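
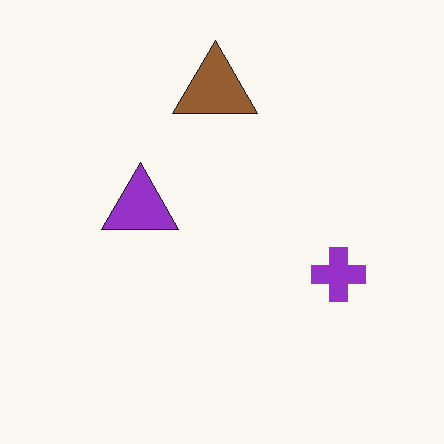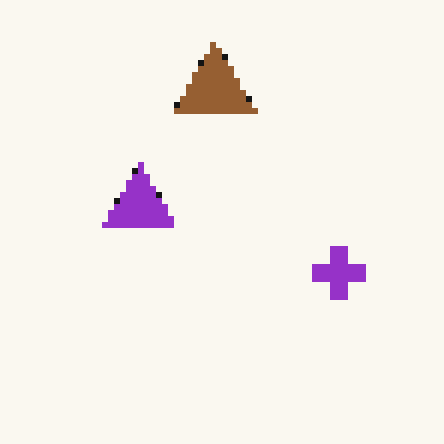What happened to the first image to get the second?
This is the original image moderately pixelated.

Shapes are reduced to large square blocks; fine edges and outlines are lost — a downscale-then-upscale (mosaic) effect.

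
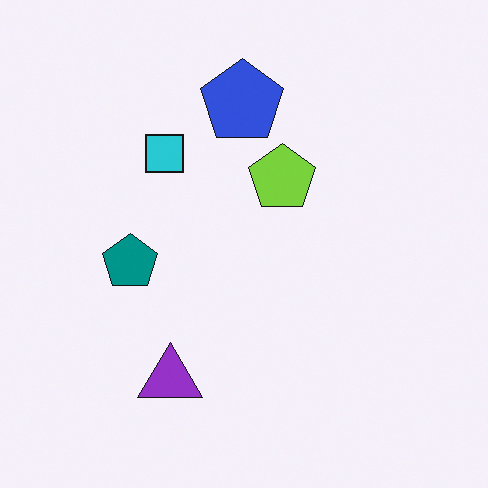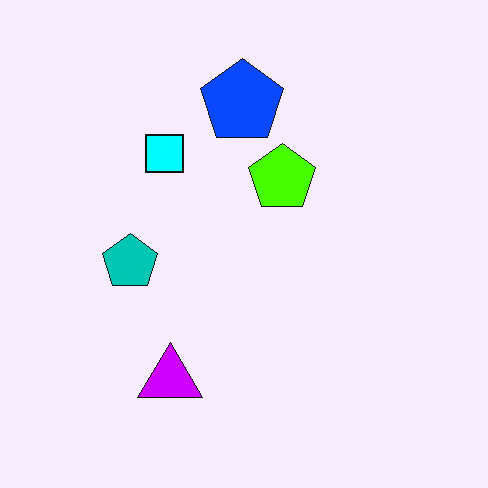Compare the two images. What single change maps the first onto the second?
The second image is the first heavily oversaturated.

All colors are more vivid — a global saturation change.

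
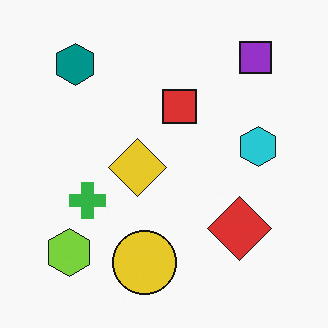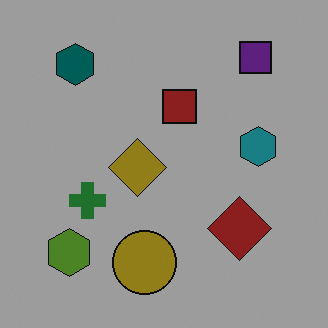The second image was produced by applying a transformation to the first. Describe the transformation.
The image was substantially darkened.

Every pixel — background and shapes alike — is uniformly darkened.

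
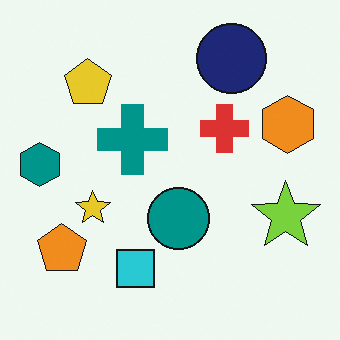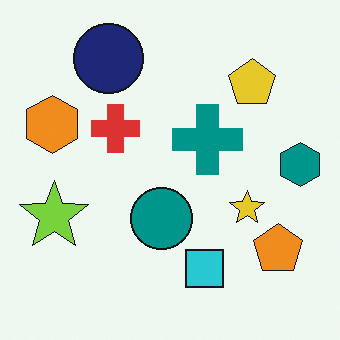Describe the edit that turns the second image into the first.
Flipped horizontally (left ↔ right).

The teal hexagon is in the right of the second image and the left of the first — shapes on opposite sides of the vertical midline have swapped in a mirror flip.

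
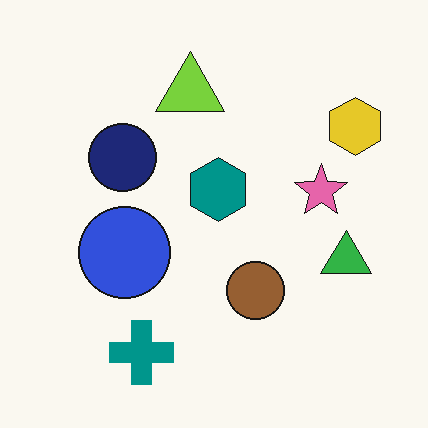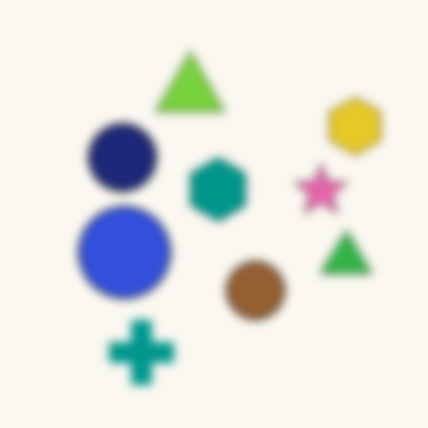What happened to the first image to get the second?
The image was moderately blurred.

Shape edges and outlines are uniformly softened across the whole image.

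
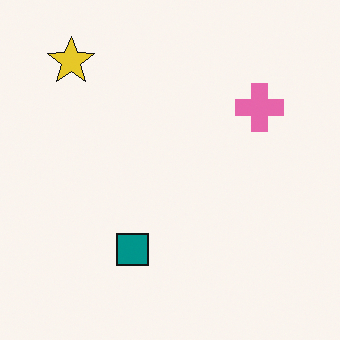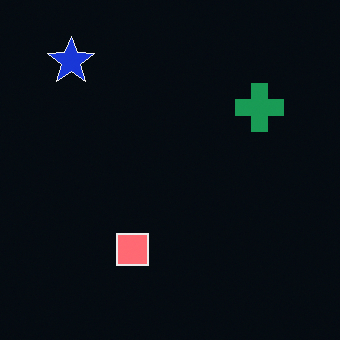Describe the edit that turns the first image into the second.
The image was color-inverted (negative).

The light background has become dark and every shape's color is its complement — a photographic negative.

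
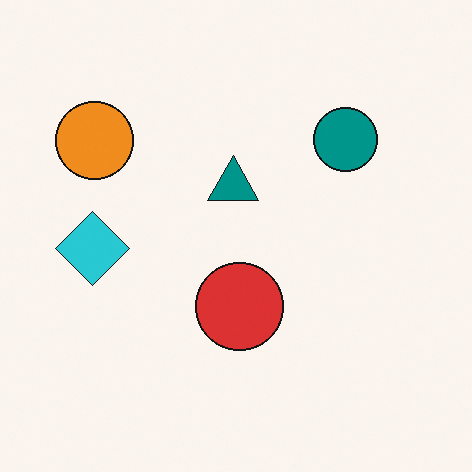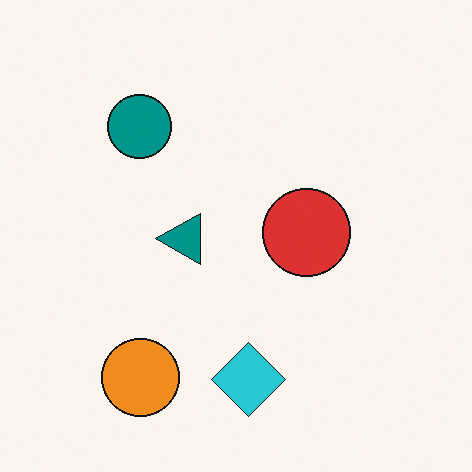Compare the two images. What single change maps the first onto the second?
The second image is the first rotated 90° counter-clockwise.

The orange circle sits in the top-left of the first image and the bottom-left of the second — consistent with a whole-image 90° counter-clockwise rotation.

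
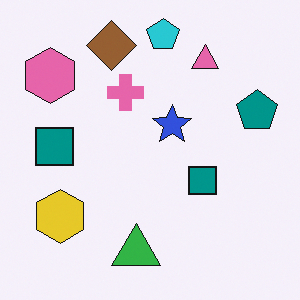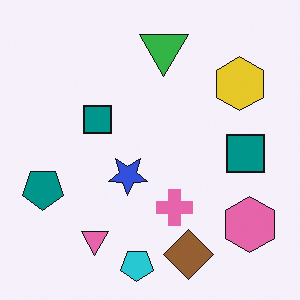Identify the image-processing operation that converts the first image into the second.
The image was rotated 180°.

The pink hexagon sits in the top-left of the first image and the bottom-right of the second — consistent with a whole-image 180° rotation.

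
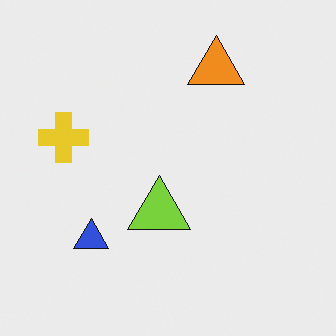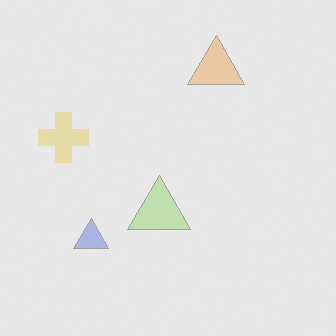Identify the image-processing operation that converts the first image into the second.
The image was washed out (contrast reduced).

Tones are pushed toward mid-grey across the whole image — a global contrast change.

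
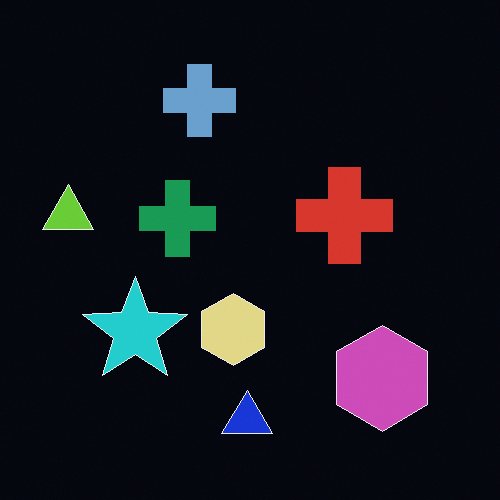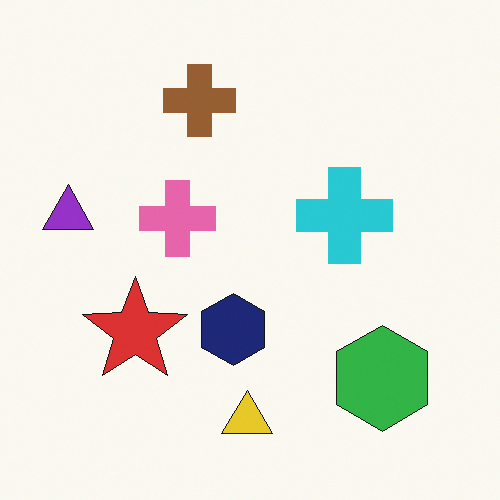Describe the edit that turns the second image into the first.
It was color-inverted (negative).

The light background has become dark and every shape's color is its complement — a photographic negative.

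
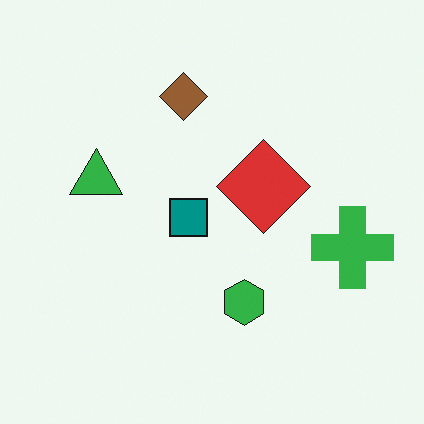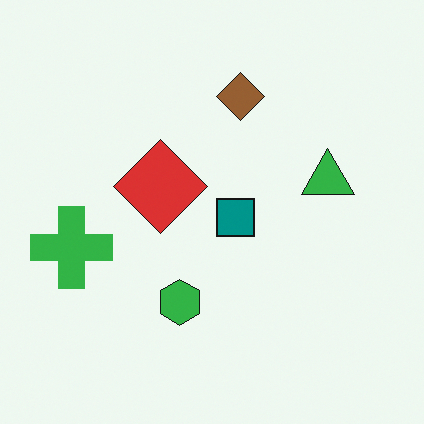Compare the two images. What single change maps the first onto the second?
The transformation is: flipped horizontally (left ↔ right).

The green cross is in the right of the first image and the left of the second — shapes on opposite sides of the vertical midline have swapped in a mirror flip.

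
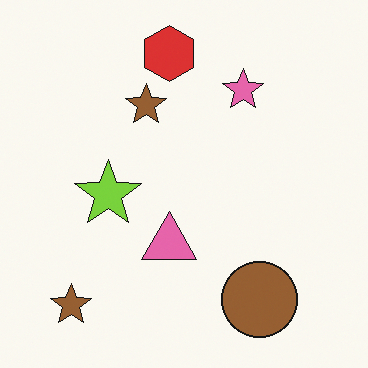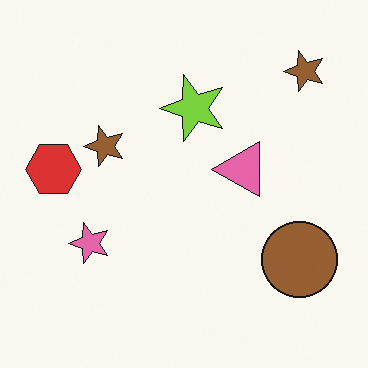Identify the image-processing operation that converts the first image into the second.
Transposed (reflected across the top-left ↔ bottom-right diagonal).

Shapes have swapped their row and column positions — what was in the top-right is now in the bottom-left — a diagonal reflection.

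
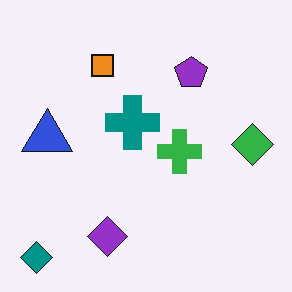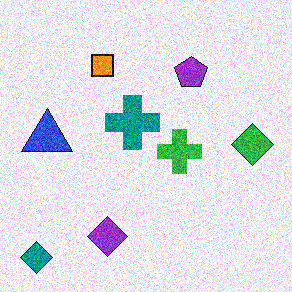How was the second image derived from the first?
The second image is the first degraded with a thick layer of grain.

Random speckle covers the whole image, including the flat background.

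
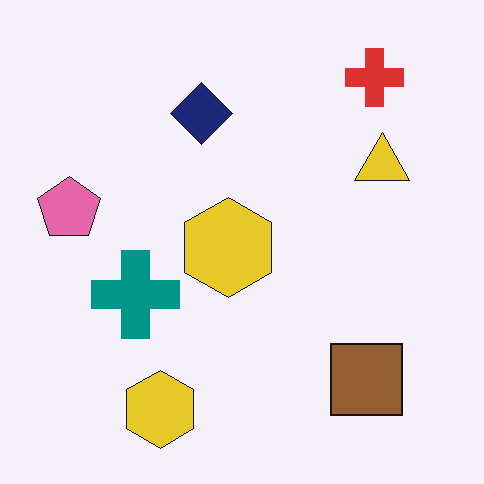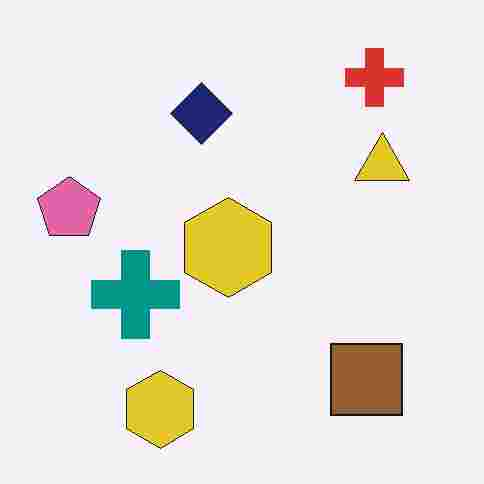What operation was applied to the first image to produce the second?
The transformation is: heavily JPEG-compressed with obvious blocking artifacts.

Blocky 8×8 compression artifacts appear around shape edges and the flat background shows ringing — characteristic JPEG degradation.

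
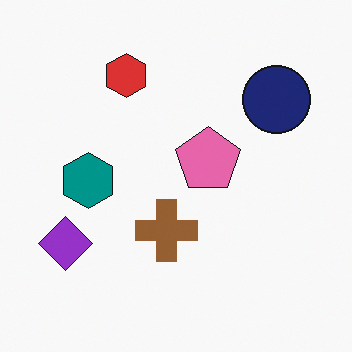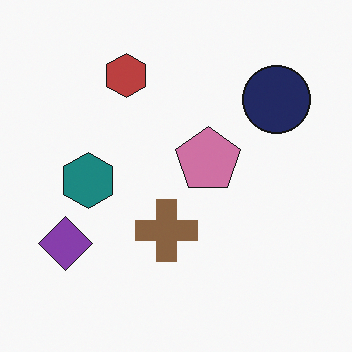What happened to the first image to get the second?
This is the original image slightly desaturated.

All colors are more muted and greyish — a global saturation change.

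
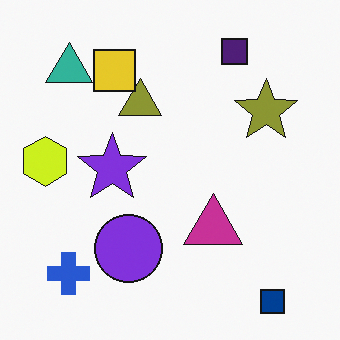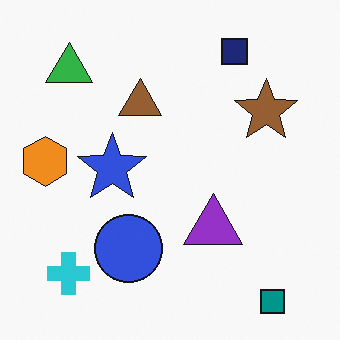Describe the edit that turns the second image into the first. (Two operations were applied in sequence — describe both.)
It was hue-shifted by a small amount, then overlaid with an additional yellow square.

Every shape's color has rotated by the same amount around the hue wheel — a uniform hue shift. A yellow square appears in the first image that is absent from the second.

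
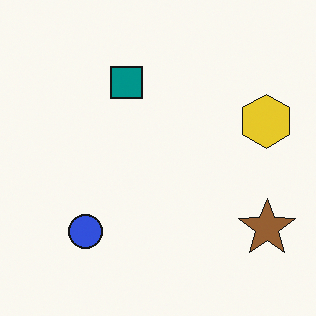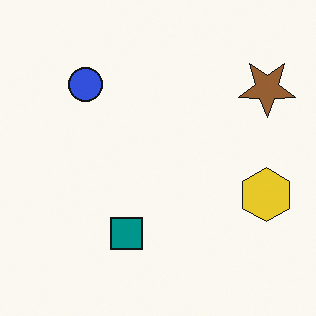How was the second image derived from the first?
Flipped vertically (top ↔ bottom).

The teal square is in the top of the first image and the bottom of the second — shapes on opposite sides of the horizontal midline have swapped in a mirror flip.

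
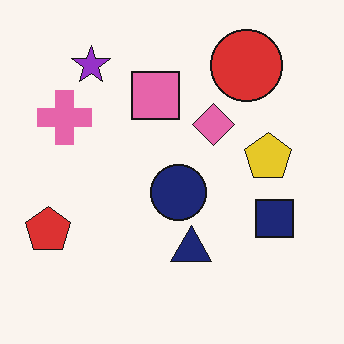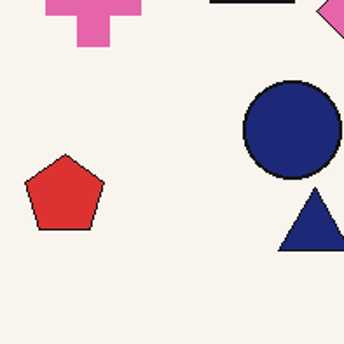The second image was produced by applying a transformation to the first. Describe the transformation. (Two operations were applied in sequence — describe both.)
The transformation is: cropped to a noticeably smaller region and rescaled, then JPEG-compressed with visible artifacts.

The visible shapes are larger and the field of view is narrower; shapes near the original edges may be partly or wholly outside the frame — a crop-and-rescale. Blocky 8×8 compression artifacts appear around shape edges and the flat background shows ringing — characteristic JPEG degradation.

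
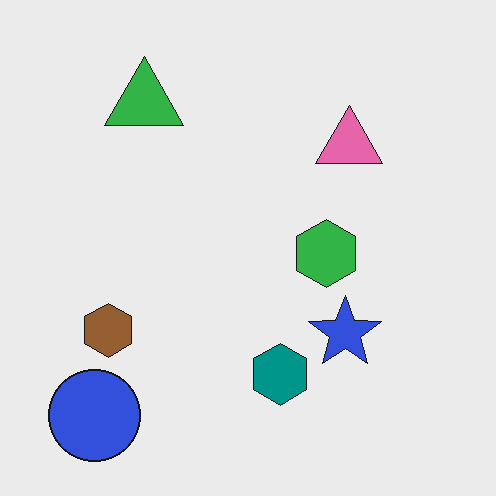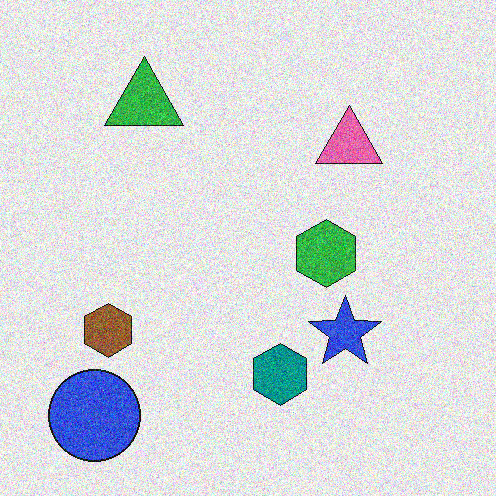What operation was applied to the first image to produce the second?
It was degraded with a thick layer of grain.

Random speckle covers the whole image, including the flat background.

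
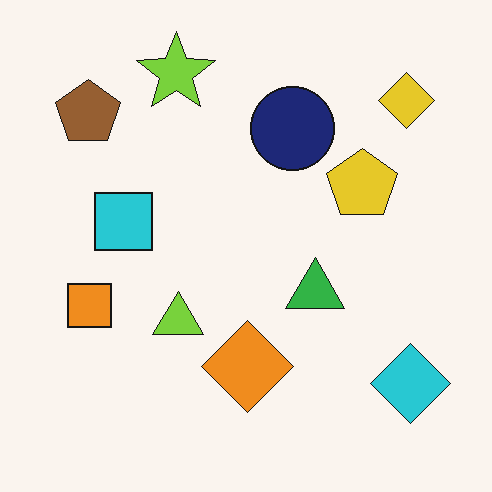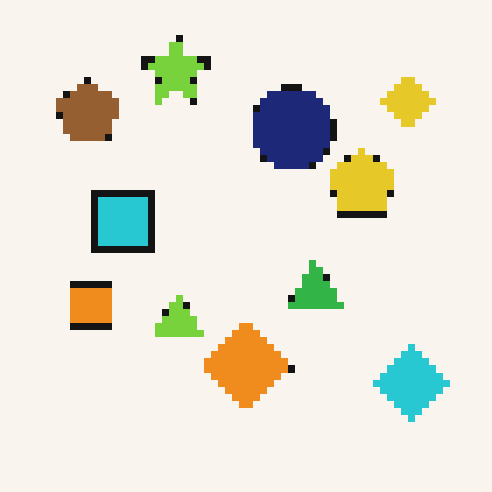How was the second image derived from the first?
This is the original image moderately pixelated.

Shapes are reduced to large square blocks; fine edges and outlines are lost — a downscale-then-upscale (mosaic) effect.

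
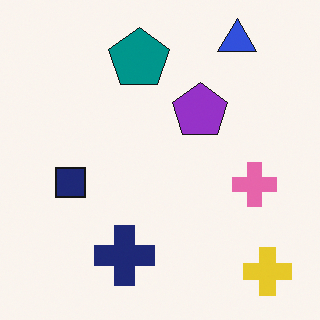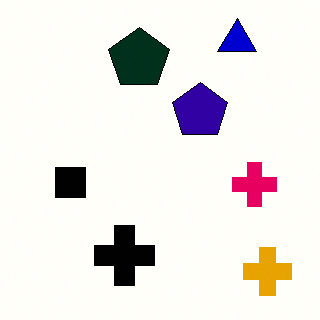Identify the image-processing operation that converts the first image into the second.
The second image is the first given much higher contrast.

Tones are pushed away from mid-grey across the whole image — a global contrast change.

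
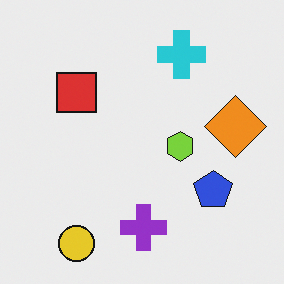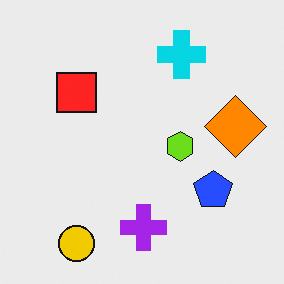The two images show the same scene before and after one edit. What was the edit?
The transformation is: slightly oversaturated.

All colors are more vivid — a global saturation change.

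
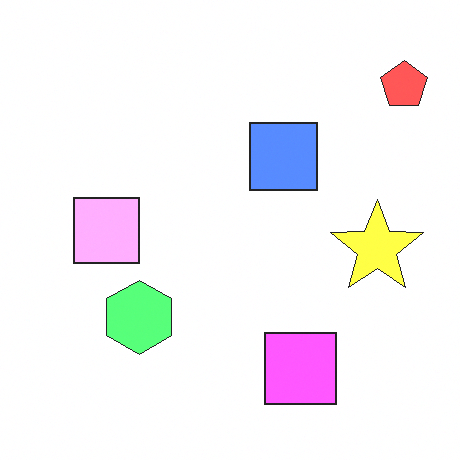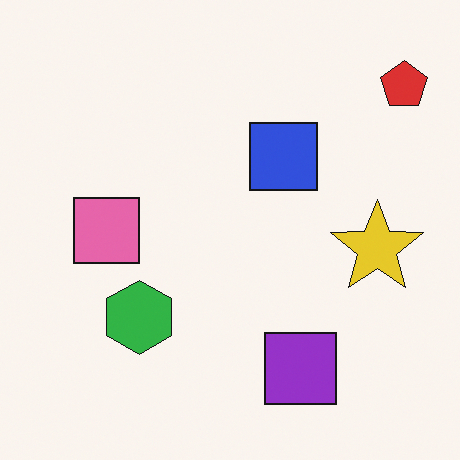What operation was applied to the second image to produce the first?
Substantially brightened.

Every pixel — background and shapes alike — is uniformly brightened.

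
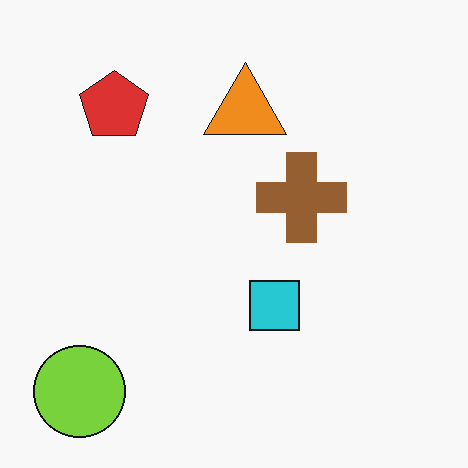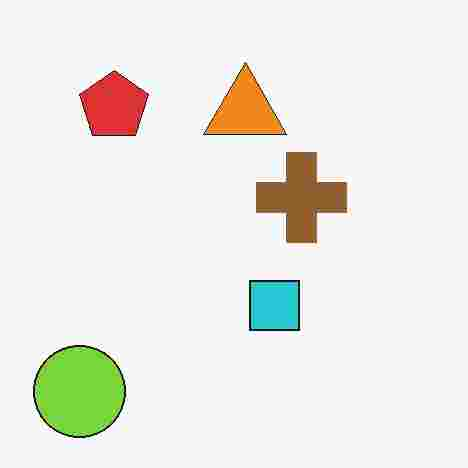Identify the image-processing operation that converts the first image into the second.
Heavily JPEG-compressed with obvious blocking artifacts.

Blocky 8×8 compression artifacts appear around shape edges and the flat background shows ringing — characteristic JPEG degradation.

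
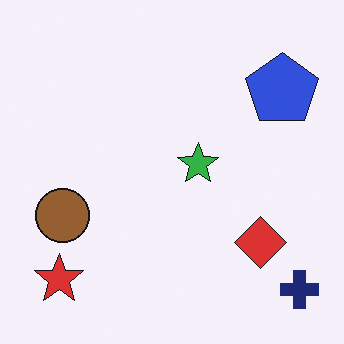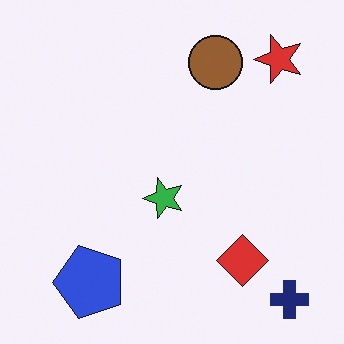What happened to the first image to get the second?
Transposed (reflected across the top-left ↔ bottom-right diagonal).

Shapes have swapped their row and column positions — what was in the top-right is now in the bottom-left — a diagonal reflection.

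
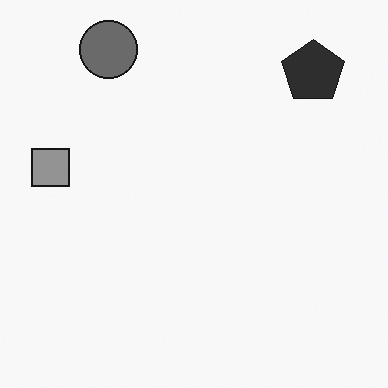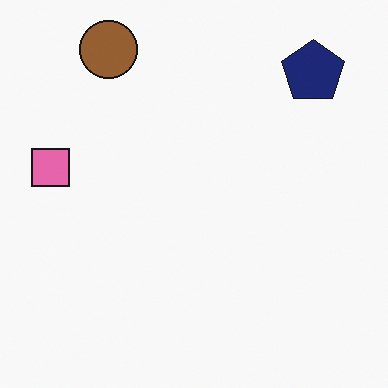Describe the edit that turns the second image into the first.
The image was converted to grayscale.

All color is removed — every shape is now a shade of grey.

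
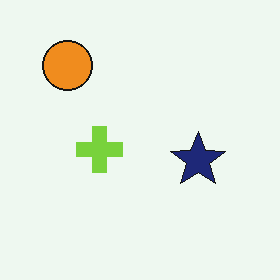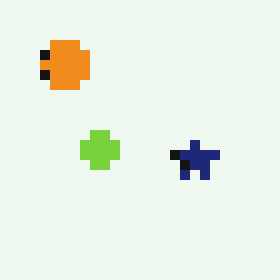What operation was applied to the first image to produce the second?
The second image is the first coarsely pixelated.

Shapes are reduced to large square blocks; fine edges and outlines are lost — a downscale-then-upscale (mosaic) effect.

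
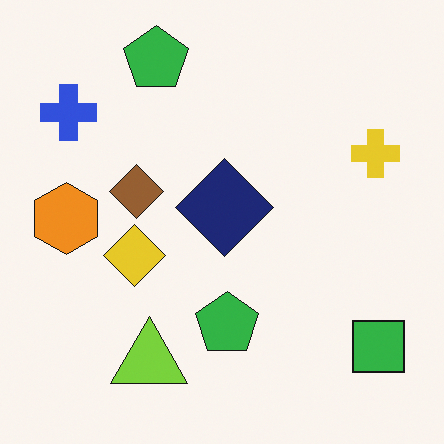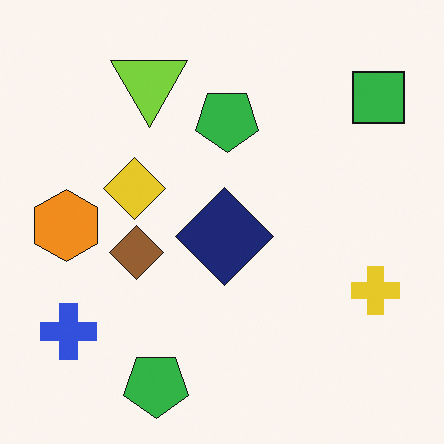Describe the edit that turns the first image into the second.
The image was flipped vertically (top ↔ bottom).

The lime triangle is in the bottom of the first image and the top of the second — shapes on opposite sides of the horizontal midline have swapped in a mirror flip.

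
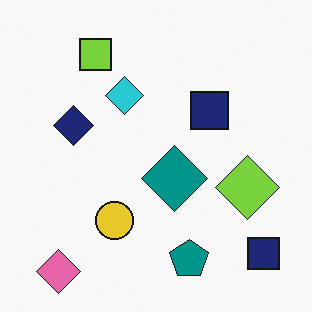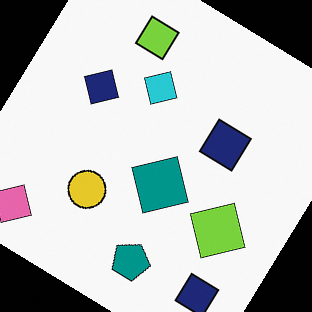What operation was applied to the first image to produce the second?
This is the original image rotated clockwise by a large amount — several tens of degrees.

Every shape is tilted by the same angle and the image corners show triangular fill wedges — a whole-image rotation by a non-right angle.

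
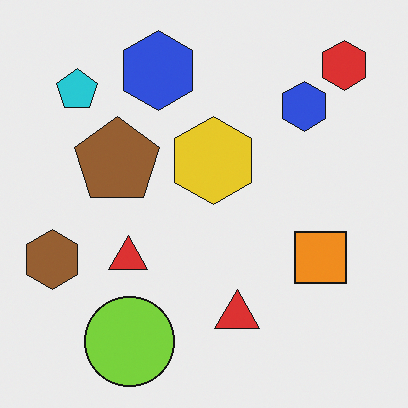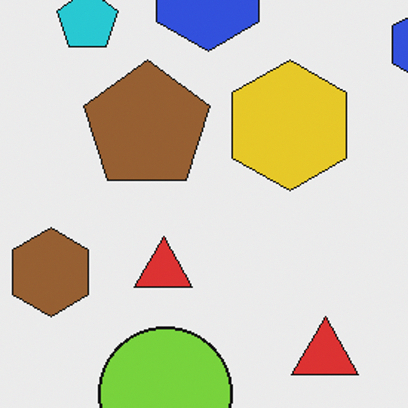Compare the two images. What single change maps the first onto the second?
It was cropped to a modestly smaller region and rescaled.

The visible shapes are larger and the field of view is narrower; shapes near the original edges may be partly or wholly outside the frame — a crop-and-rescale.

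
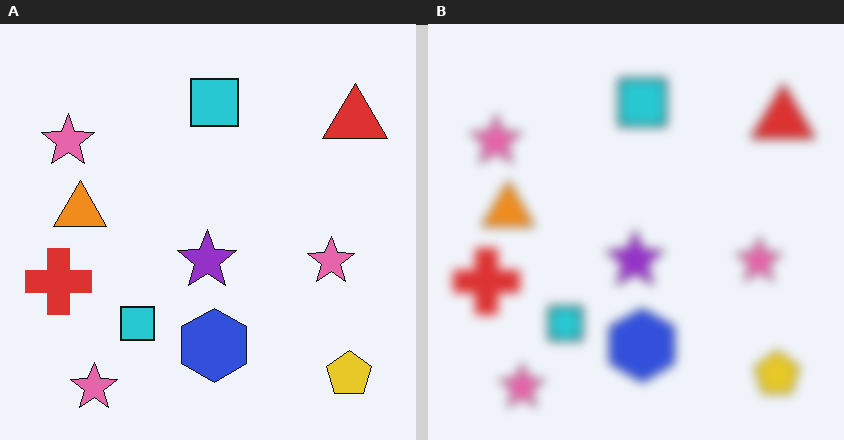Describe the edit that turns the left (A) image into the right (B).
The right (B) image is the left (A) strongly gaussian-blurred.

Shape edges and outlines are uniformly softened across the whole image.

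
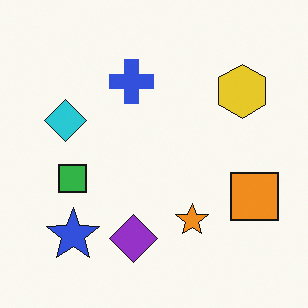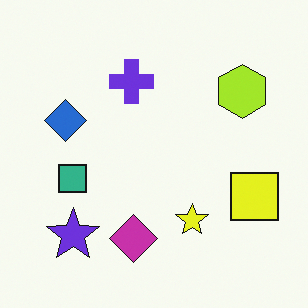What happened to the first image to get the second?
The transformation is: hue-shifted slightly.

Every shape's color has rotated by the same amount around the hue wheel — a uniform hue shift.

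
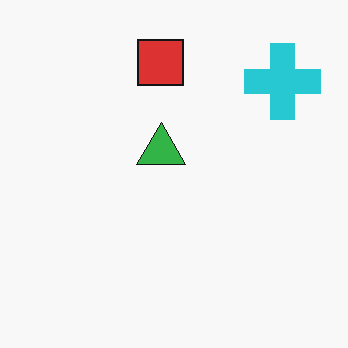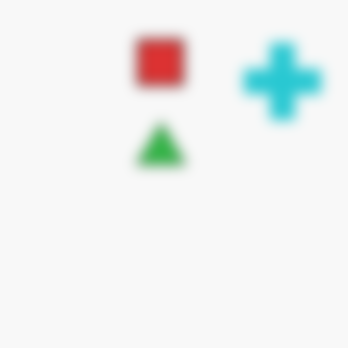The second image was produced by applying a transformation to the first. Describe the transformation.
The image was heavily blurred.

Shape edges and outlines are uniformly softened across the whole image.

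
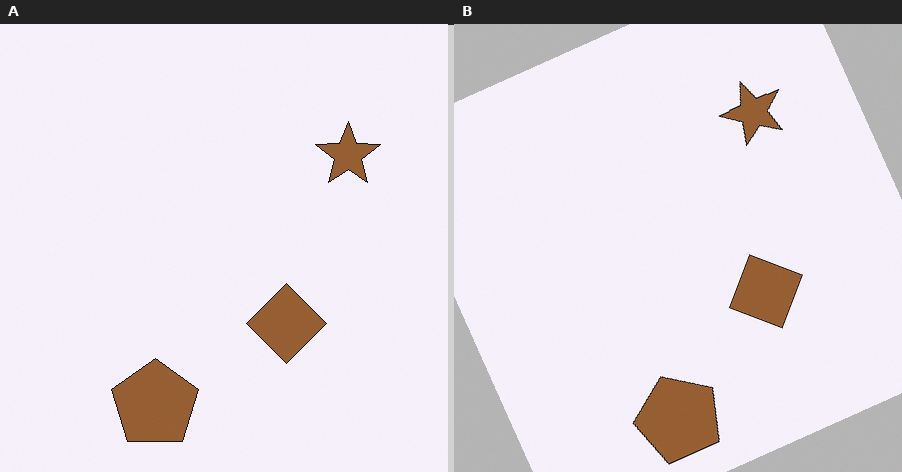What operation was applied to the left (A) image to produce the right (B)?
The right (B) image is the left (A) rotated counter-clockwise by a moderate amount.

Every shape is tilted by the same angle and the image corners show triangular fill wedges — a whole-image rotation by a non-right angle.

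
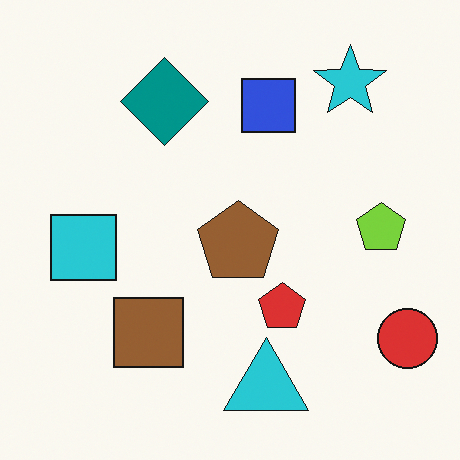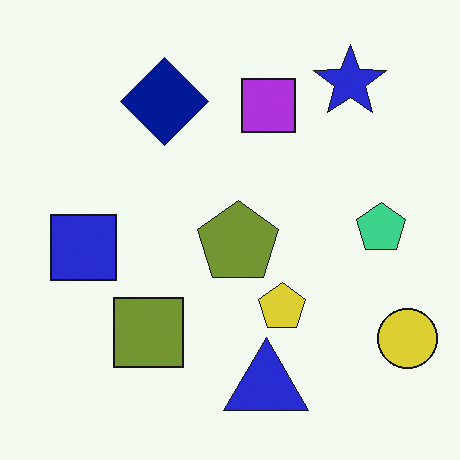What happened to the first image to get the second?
The second image is the first hue-shifted by a small amount.

Every shape's color has rotated by the same amount around the hue wheel — a uniform hue shift.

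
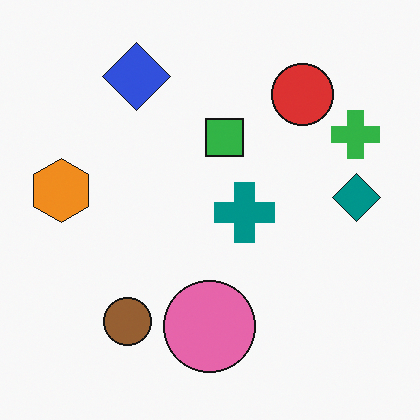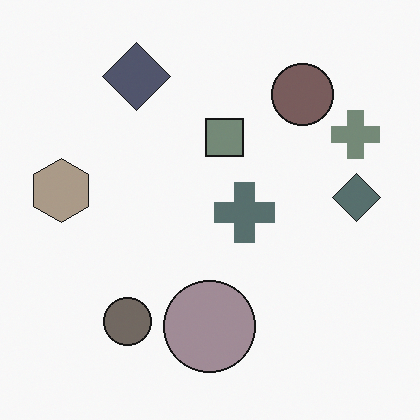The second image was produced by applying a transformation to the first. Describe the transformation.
The second image is the first heavily desaturated.

All colors are more muted and greyish — a global saturation change.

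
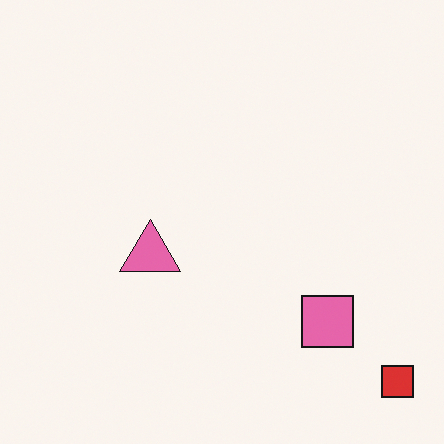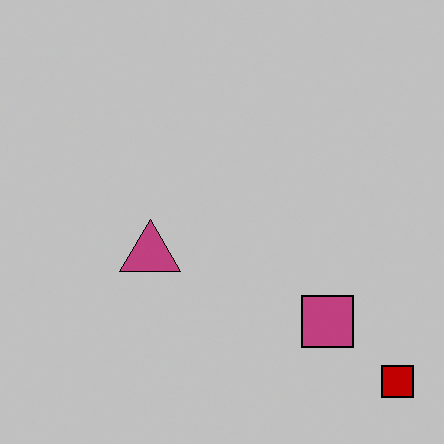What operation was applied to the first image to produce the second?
Aggressively posterized.

Each flat color has snapped to a coarser quantized level — most visibly, the near-white background has dropped to a flat grey.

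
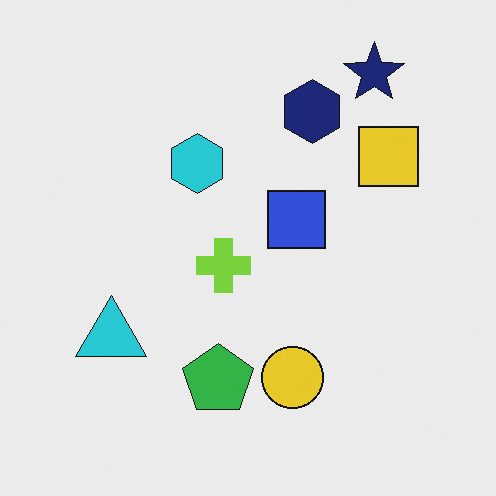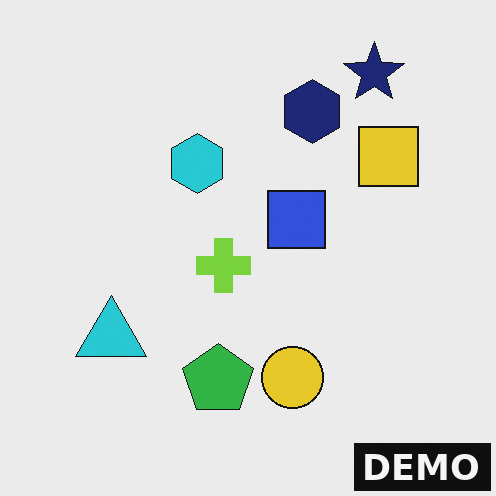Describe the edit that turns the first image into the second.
It was watermarked with the text "DEMO" in the lower-right corner.

A dark label reading "DEMO" appears in the lower-right corner.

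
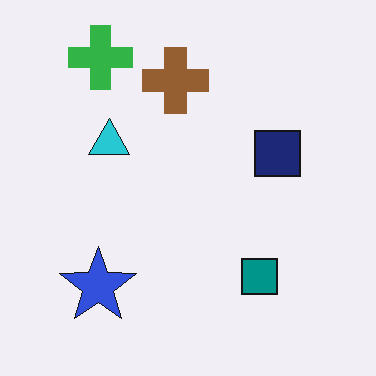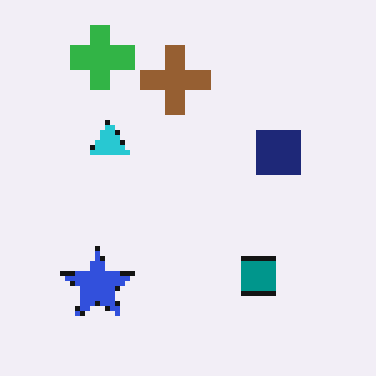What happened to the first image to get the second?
Lightly pixelated (a mild mosaic effect).

Shapes are reduced to large square blocks; fine edges and outlines are lost — a downscale-then-upscale (mosaic) effect.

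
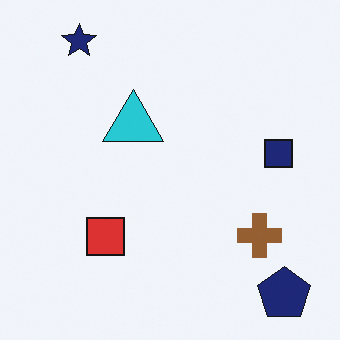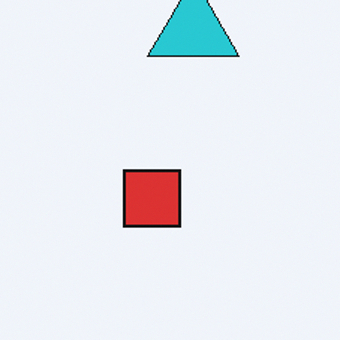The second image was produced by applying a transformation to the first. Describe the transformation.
It was cropped slightly and scaled back up.

The visible shapes are larger and the field of view is narrower; shapes near the original edges may be partly or wholly outside the frame — a crop-and-rescale.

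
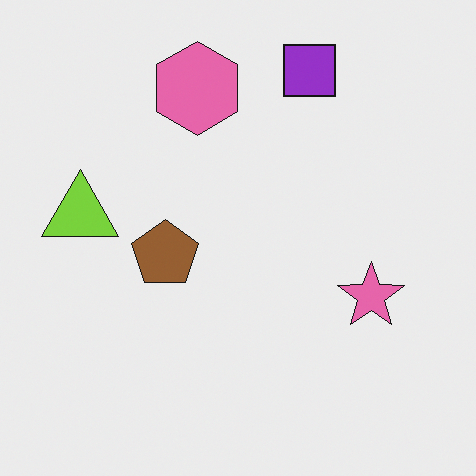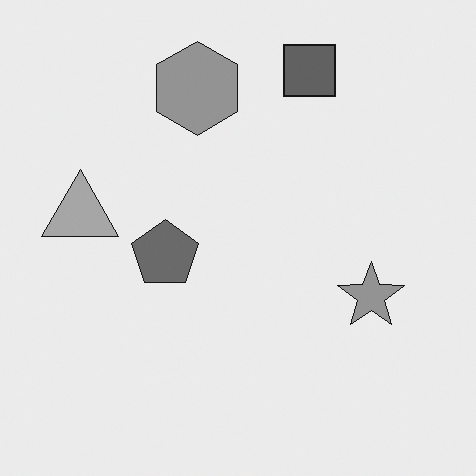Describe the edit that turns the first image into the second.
Converted to grayscale.

All color is removed — every shape is now a shade of grey.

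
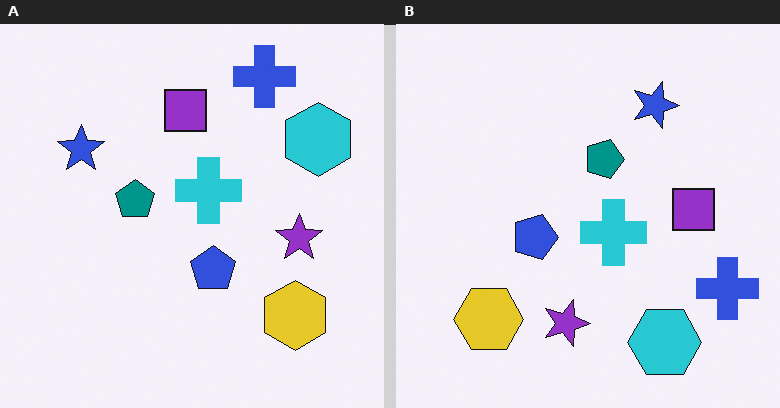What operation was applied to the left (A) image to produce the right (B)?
The transformation is: rotated 90° clockwise.

The blue cross sits in the top-right of the left (A) image and the bottom-right of the right (B) — consistent with a whole-image 90° clockwise rotation.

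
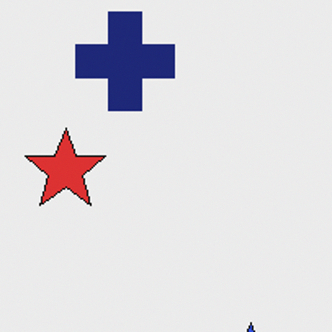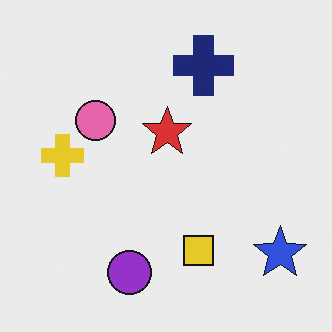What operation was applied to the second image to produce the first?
Cropped tightly and scaled back up.

The visible shapes are larger and the field of view is narrower; shapes near the original edges may be partly or wholly outside the frame — a crop-and-rescale.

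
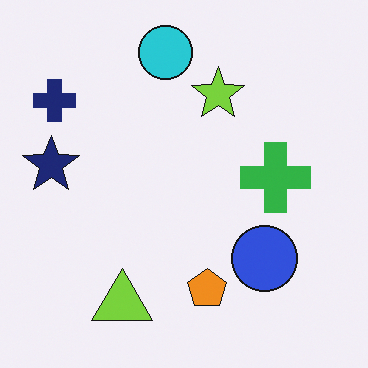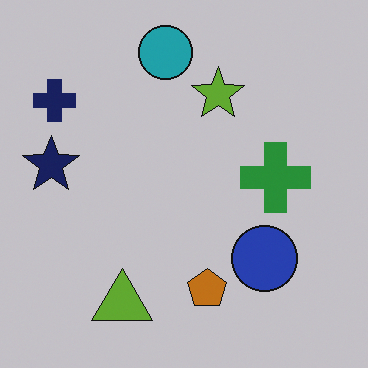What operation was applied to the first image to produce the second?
It was darkened a little.

Every pixel — background and shapes alike — is uniformly darkened.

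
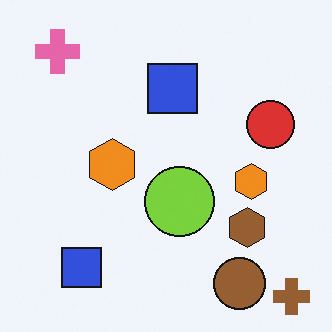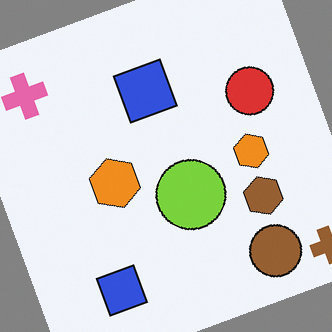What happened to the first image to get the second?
The image was rotated counter-clockwise by a clearly visible amount.

Every shape is tilted by the same angle and the image corners show triangular fill wedges — a whole-image rotation by a non-right angle.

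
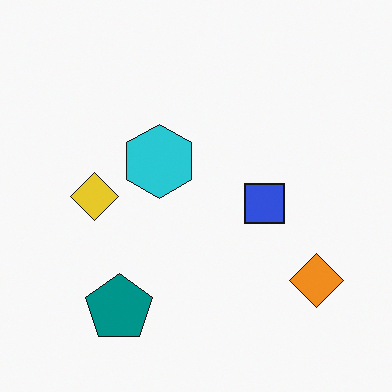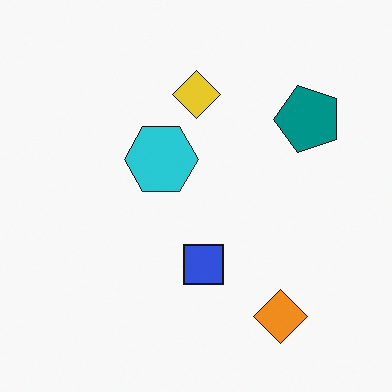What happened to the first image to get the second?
The image was transposed (reflected across the top-left ↔ bottom-right diagonal).

Shapes have swapped their row and column positions — what was in the top-right is now in the bottom-left — a diagonal reflection.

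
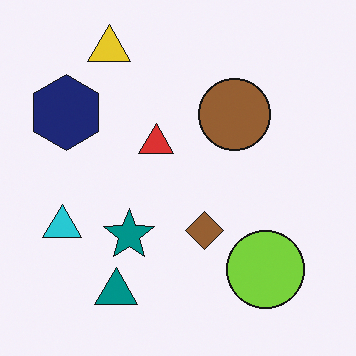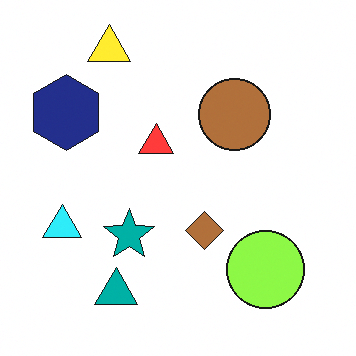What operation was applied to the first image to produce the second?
Slightly brightened.

Every pixel — background and shapes alike — is uniformly brightened.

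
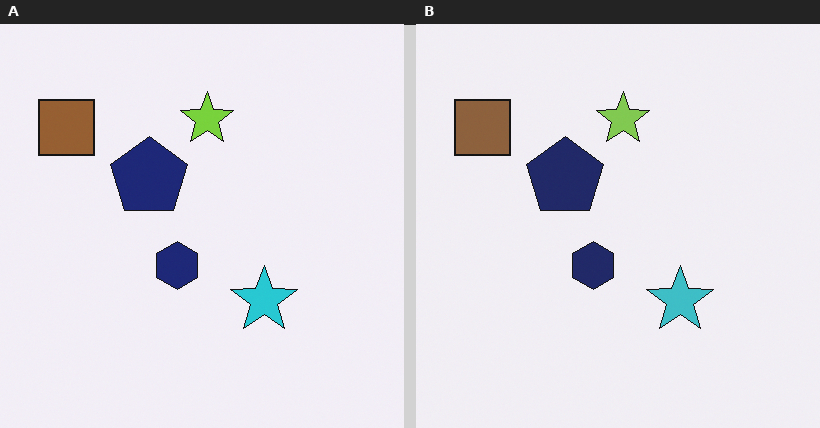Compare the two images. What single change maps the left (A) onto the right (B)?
The right (B) image is the left (A) slightly desaturated.

All colors are more muted and greyish — a global saturation change.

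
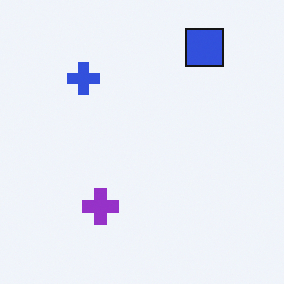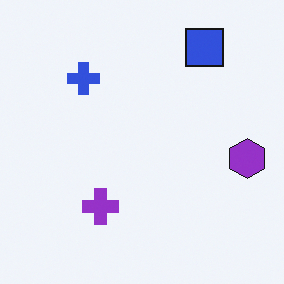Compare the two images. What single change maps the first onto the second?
Overlaid with an additional purple hexagon.

A purple hexagon appears in the second image that is absent from the first.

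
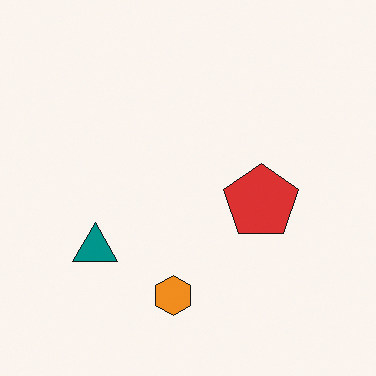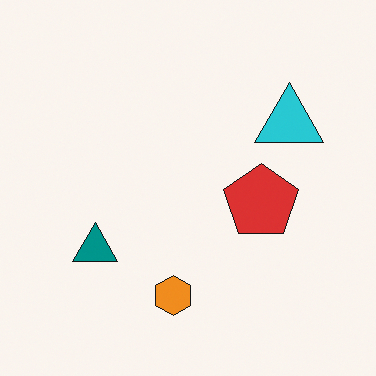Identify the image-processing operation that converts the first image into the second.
This is the original image overlaid with an additional cyan triangle.

A cyan triangle appears in the second image that is absent from the first.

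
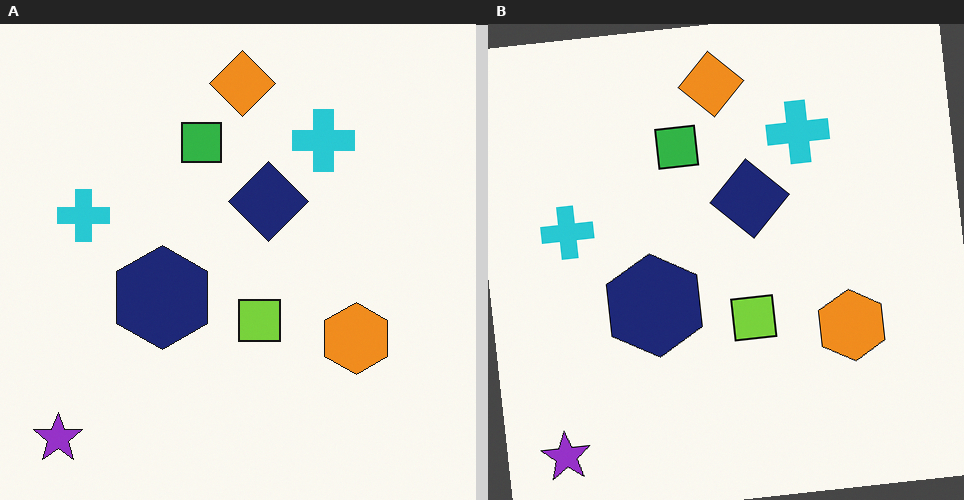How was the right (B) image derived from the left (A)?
The right (B) image is the left (A) rotated counter-clockwise by a few degrees.

Every shape is tilted by the same angle and the image corners show triangular fill wedges — a whole-image rotation by a non-right angle.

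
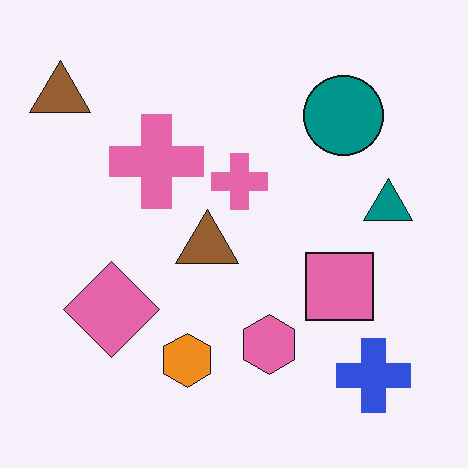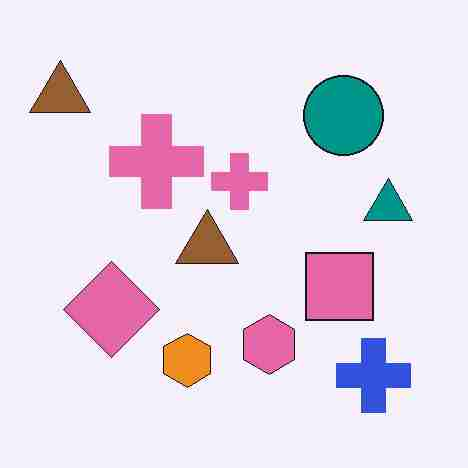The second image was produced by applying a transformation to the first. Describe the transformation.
The image was degraded with heavy JPEG compression.

Blocky 8×8 compression artifacts appear around shape edges and the flat background shows ringing — characteristic JPEG degradation.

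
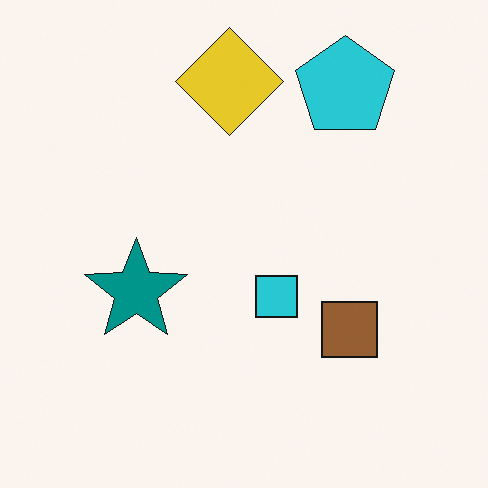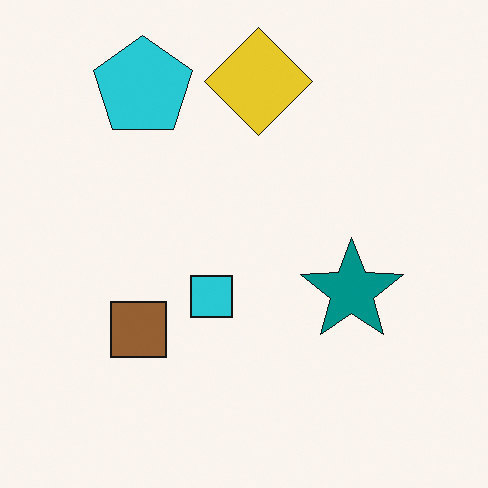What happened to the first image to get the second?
This is the original image flipped horizontally (left ↔ right).

The teal star is in the left of the first image and the right of the second — shapes on opposite sides of the vertical midline have swapped in a mirror flip.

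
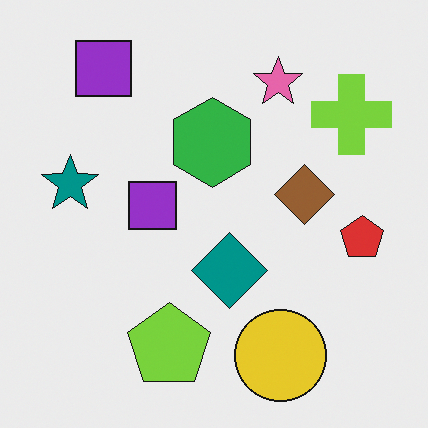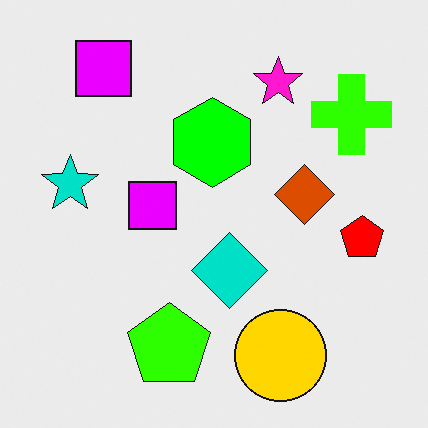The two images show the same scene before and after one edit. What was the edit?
Heavily oversaturated.

All colors are more vivid — a global saturation change.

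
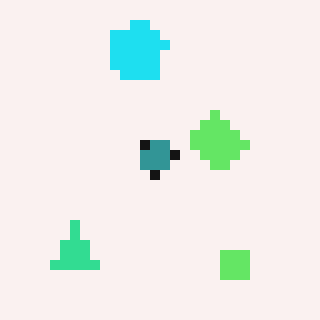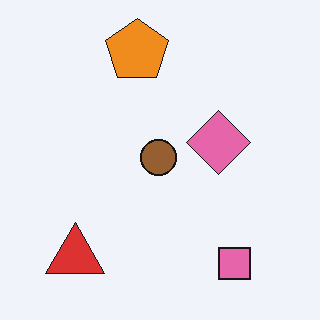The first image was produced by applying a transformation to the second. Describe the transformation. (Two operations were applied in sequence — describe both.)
The transformation is: hue-shifted noticeably, then heavily pixelated into large blocks.

Every shape's color has rotated by the same amount around the hue wheel — a uniform hue shift. Shapes are reduced to large square blocks; fine edges and outlines are lost — a downscale-then-upscale (mosaic) effect.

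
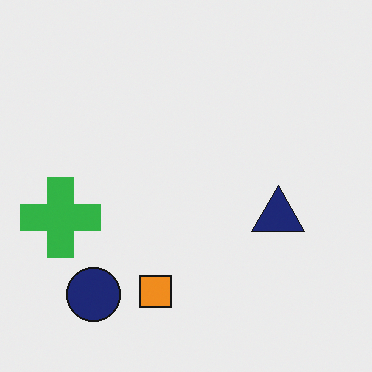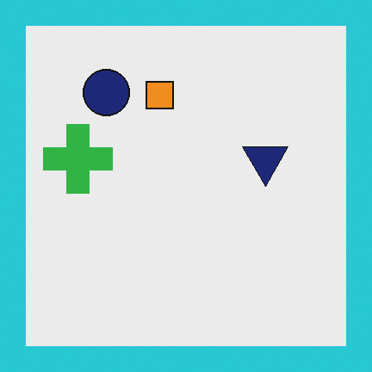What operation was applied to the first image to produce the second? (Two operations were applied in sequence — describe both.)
It was flipped vertically (top ↔ bottom), then framed with a cyan border.

The navy circle is in the bottom-left of the first image and the top-left of the second — shapes on opposite sides of the horizontal midline have swapped in a mirror flip. A solid cyan frame runs around the edge of the second image, with the content slightly shrunk inside it.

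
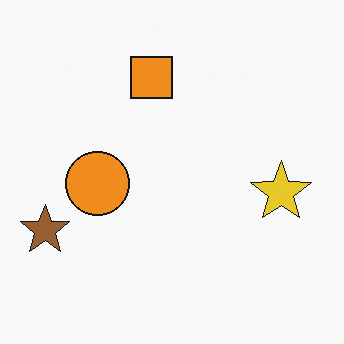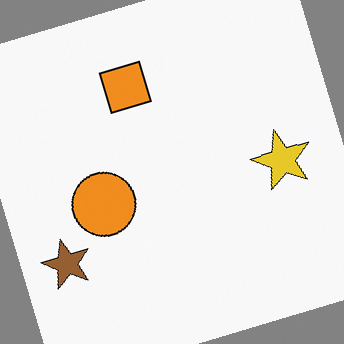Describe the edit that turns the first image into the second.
The image was rotated counter-clockwise by a clearly visible amount.

Every shape is tilted by the same angle and the image corners show triangular fill wedges — a whole-image rotation by a non-right angle.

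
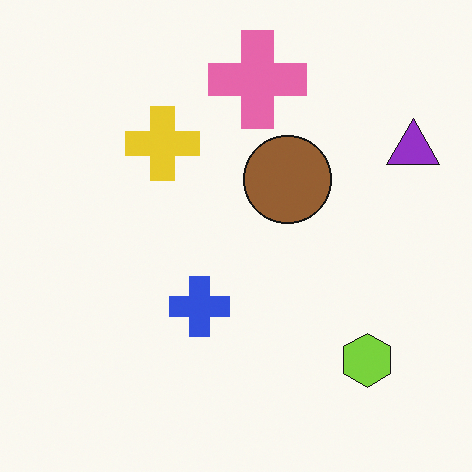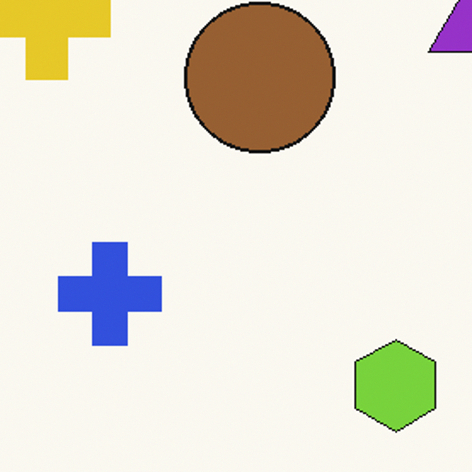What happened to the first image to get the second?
The image was cropped to a noticeably smaller region and rescaled.

The visible shapes are larger and the field of view is narrower; shapes near the original edges may be partly or wholly outside the frame — a crop-and-rescale.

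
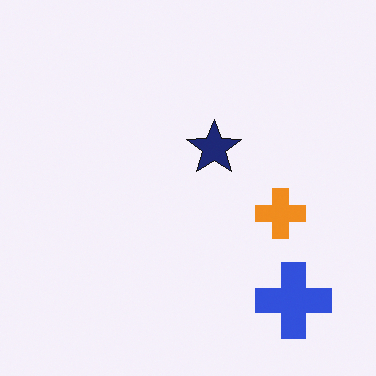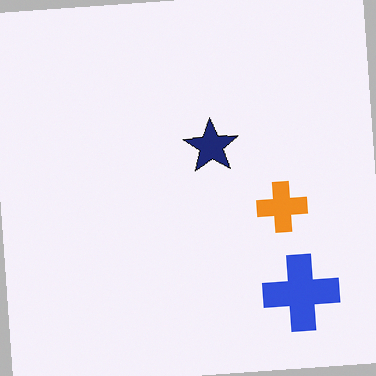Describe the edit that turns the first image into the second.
It was rotated counter-clockwise by a few degrees.

Every shape is tilted by the same angle and the image corners show triangular fill wedges — a whole-image rotation by a non-right angle.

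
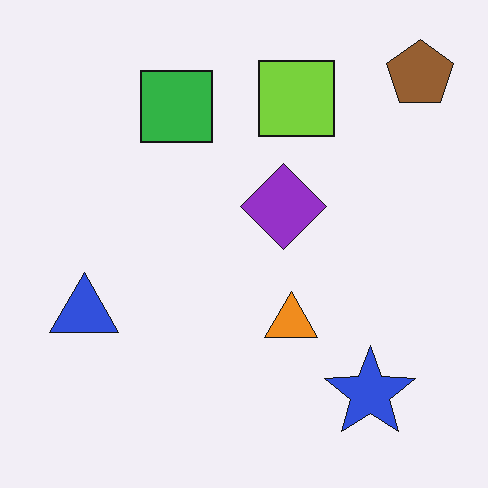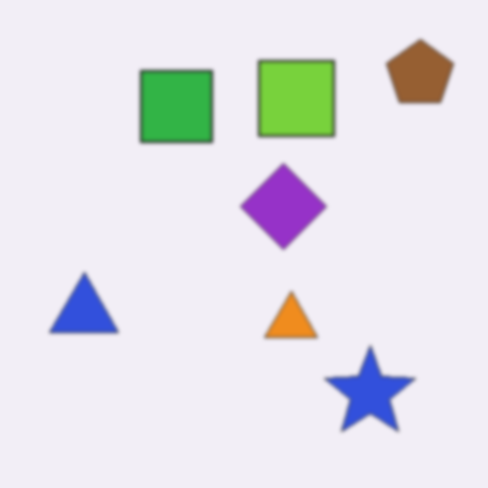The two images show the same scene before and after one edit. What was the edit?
The image was lightly blurred.

Shape edges and outlines are uniformly softened across the whole image.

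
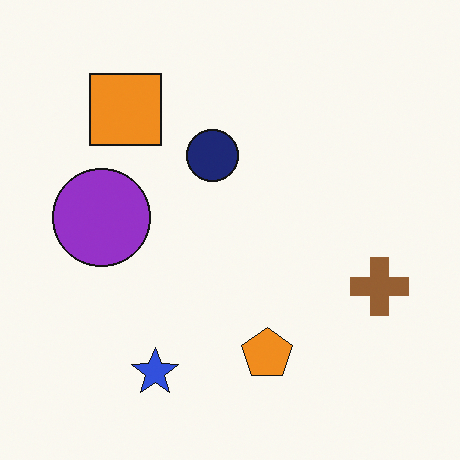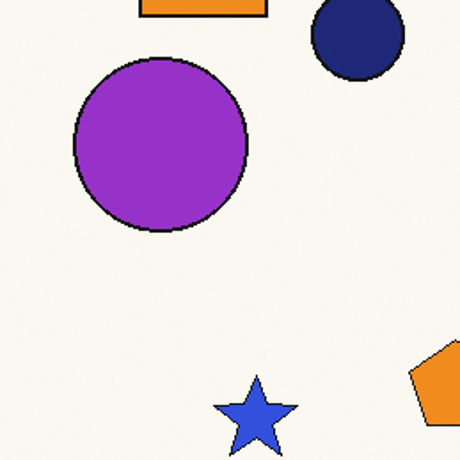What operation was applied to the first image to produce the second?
Cropped tightly and scaled back up.

The visible shapes are larger and the field of view is narrower; shapes near the original edges may be partly or wholly outside the frame — a crop-and-rescale.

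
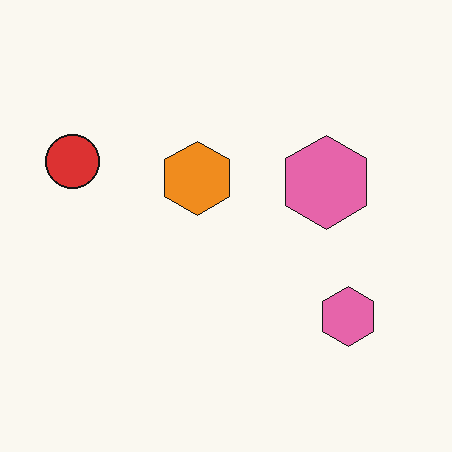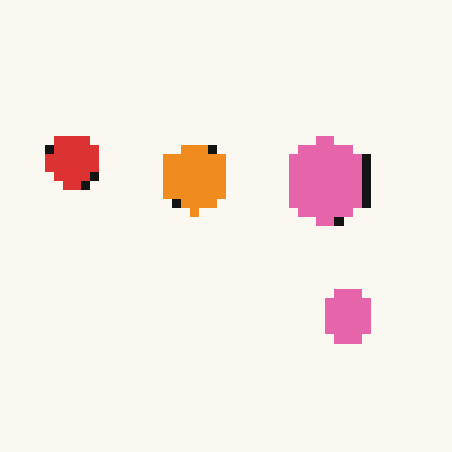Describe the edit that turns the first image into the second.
It was heavily pixelated into large blocks.

Shapes are reduced to large square blocks; fine edges and outlines are lost — a downscale-then-upscale (mosaic) effect.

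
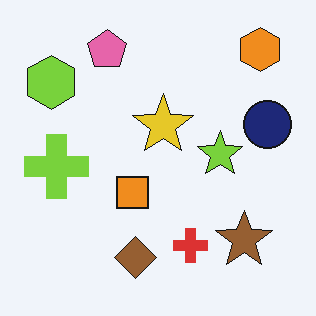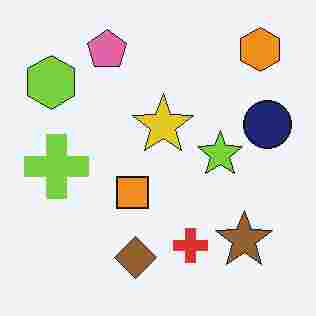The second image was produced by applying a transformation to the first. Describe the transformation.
The second image is the first degraded with heavy JPEG compression.

Blocky 8×8 compression artifacts appear around shape edges and the flat background shows ringing — characteristic JPEG degradation.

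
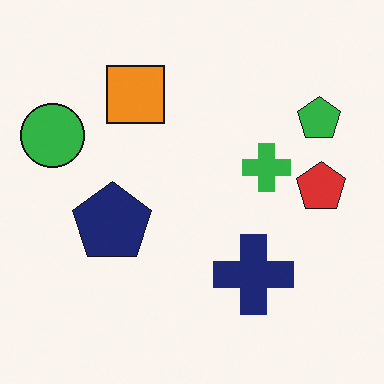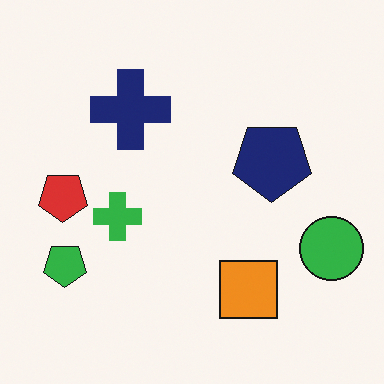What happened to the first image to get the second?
It was rotated 180°.

The green circle sits in the left of the first image and the right of the second — consistent with a whole-image 180° rotation.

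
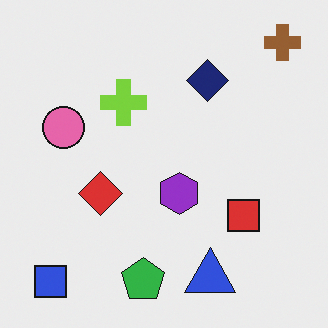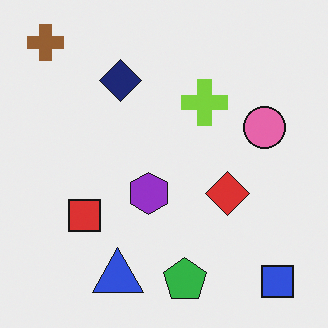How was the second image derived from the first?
The second image is the first flipped horizontally (left ↔ right).

The brown cross is in the top-right of the first image and the top-left of the second — shapes on opposite sides of the vertical midline have swapped in a mirror flip.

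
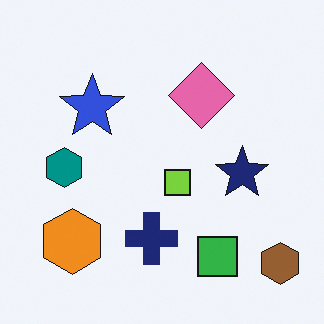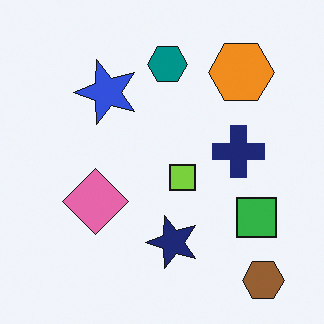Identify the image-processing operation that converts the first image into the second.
The image was transposed (reflected across the top-left ↔ bottom-right diagonal).

Shapes have swapped their row and column positions — what was in the top-right is now in the bottom-left — a diagonal reflection.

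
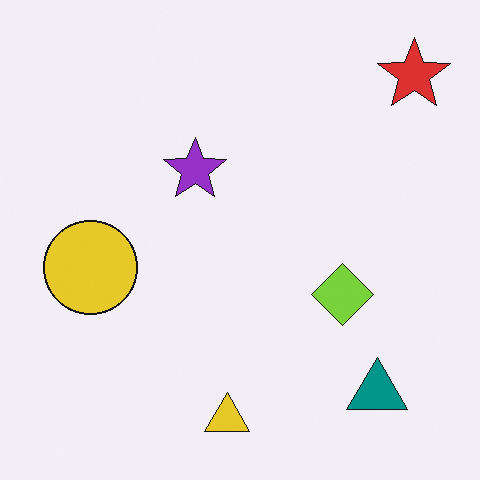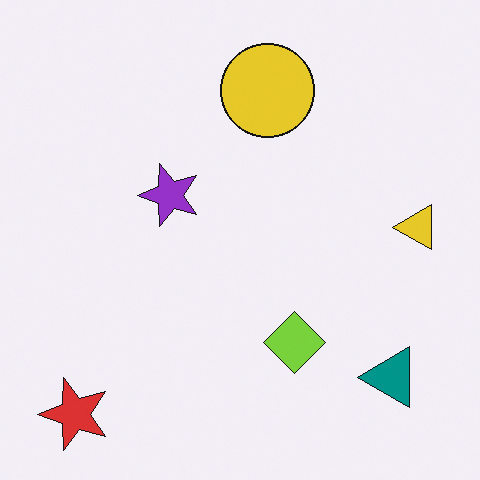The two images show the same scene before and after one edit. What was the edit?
Transposed (reflected across the top-left ↔ bottom-right diagonal).

Shapes have swapped their row and column positions — what was in the top-right is now in the bottom-left — a diagonal reflection.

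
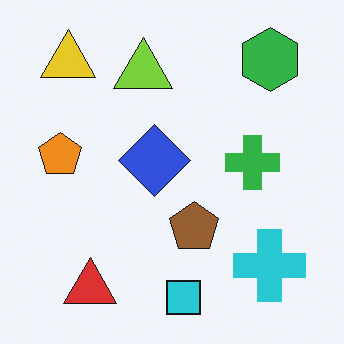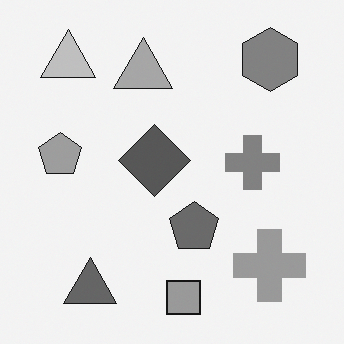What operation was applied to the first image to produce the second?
It was converted to grayscale.

All color is removed — every shape is now a shade of grey.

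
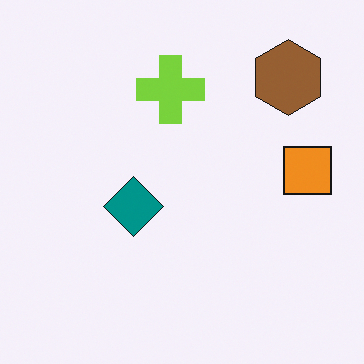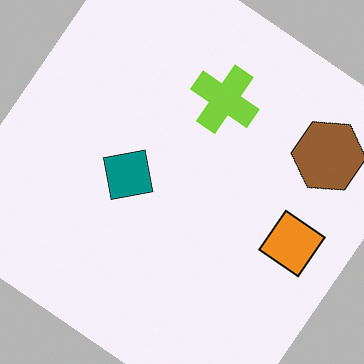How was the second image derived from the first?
The second image is the first rotated clockwise by a large amount — several tens of degrees.

Every shape is tilted by the same angle and the image corners show triangular fill wedges — a whole-image rotation by a non-right angle.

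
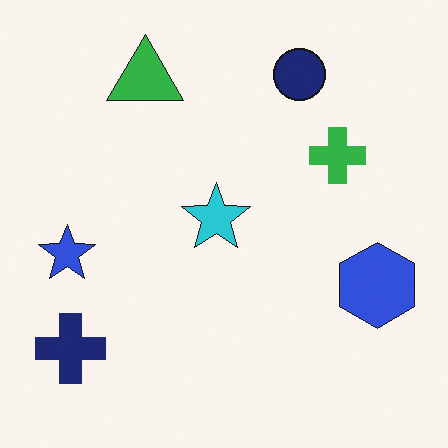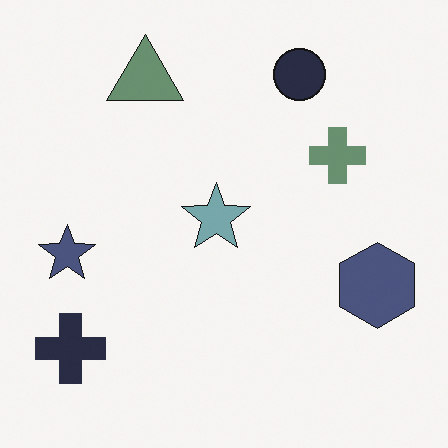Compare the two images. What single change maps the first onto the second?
It was heavily desaturated.

All colors are more muted and greyish — a global saturation change.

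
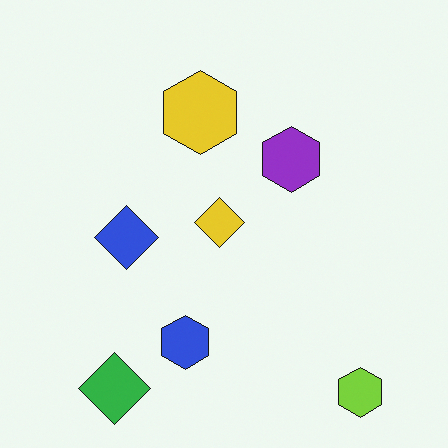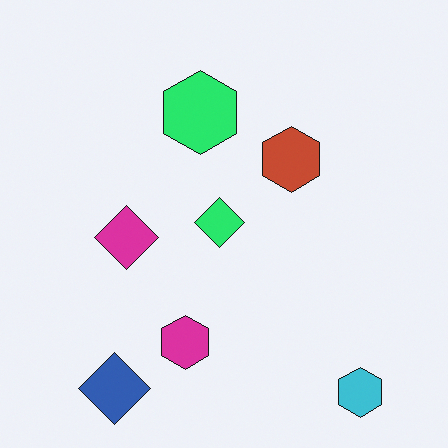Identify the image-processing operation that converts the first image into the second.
The second image is the first hue-shifted by a moderate amount.

Every shape's color has rotated by the same amount around the hue wheel — a uniform hue shift.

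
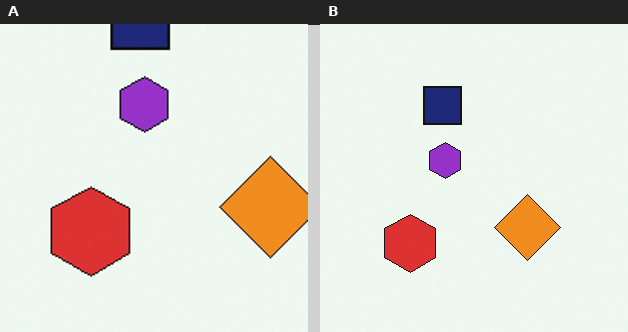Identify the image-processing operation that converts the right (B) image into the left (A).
Cropped to a modestly smaller region and rescaled.

The visible shapes are larger and the field of view is narrower; shapes near the original edges may be partly or wholly outside the frame — a crop-and-rescale.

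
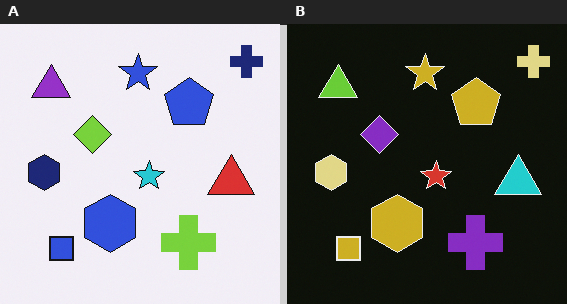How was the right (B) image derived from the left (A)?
The image was color-inverted (negative).

The light background has become dark and every shape's color is its complement — a photographic negative.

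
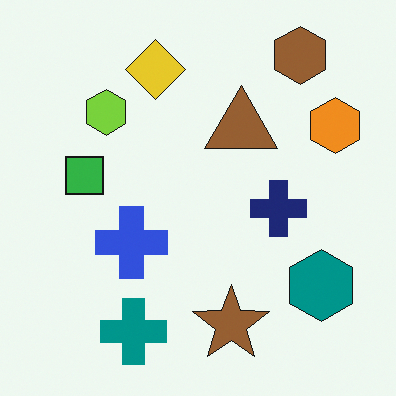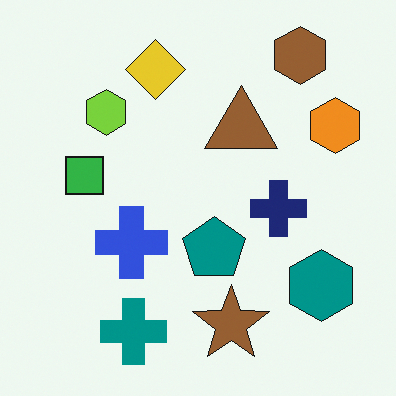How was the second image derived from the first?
The second image is the first overlaid with an additional teal pentagon.

A teal pentagon appears in the second image that is absent from the first.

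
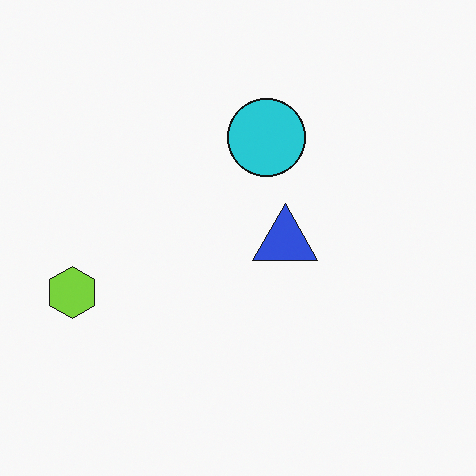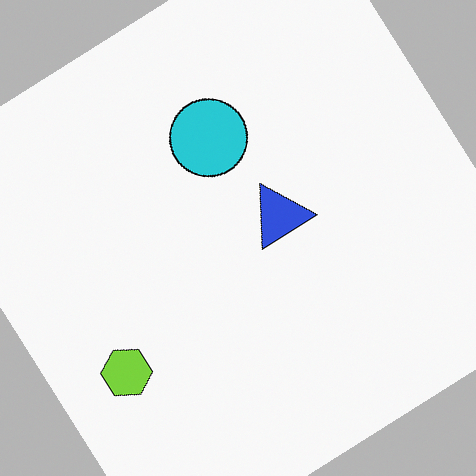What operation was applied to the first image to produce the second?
The image was rotated counter-clockwise by a large amount — several tens of degrees.

Every shape is tilted by the same angle and the image corners show triangular fill wedges — a whole-image rotation by a non-right angle.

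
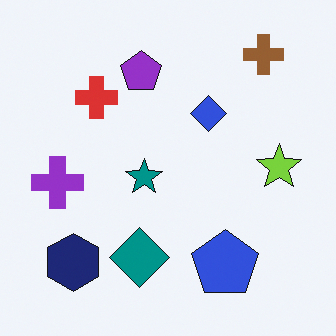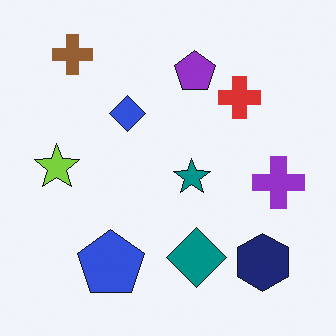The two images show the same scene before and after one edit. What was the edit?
Flipped horizontally (left ↔ right).

The lime star is in the right of the first image and the left of the second — shapes on opposite sides of the vertical midline have swapped in a mirror flip.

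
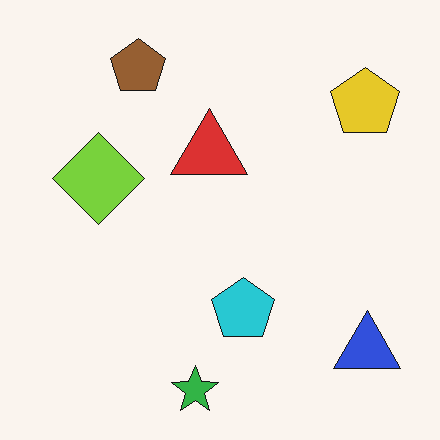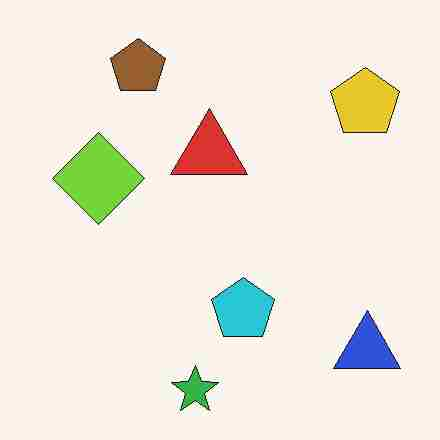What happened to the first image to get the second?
The second image is the first heavily JPEG-compressed with obvious blocking artifacts.

Blocky 8×8 compression artifacts appear around shape edges and the flat background shows ringing — characteristic JPEG degradation.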